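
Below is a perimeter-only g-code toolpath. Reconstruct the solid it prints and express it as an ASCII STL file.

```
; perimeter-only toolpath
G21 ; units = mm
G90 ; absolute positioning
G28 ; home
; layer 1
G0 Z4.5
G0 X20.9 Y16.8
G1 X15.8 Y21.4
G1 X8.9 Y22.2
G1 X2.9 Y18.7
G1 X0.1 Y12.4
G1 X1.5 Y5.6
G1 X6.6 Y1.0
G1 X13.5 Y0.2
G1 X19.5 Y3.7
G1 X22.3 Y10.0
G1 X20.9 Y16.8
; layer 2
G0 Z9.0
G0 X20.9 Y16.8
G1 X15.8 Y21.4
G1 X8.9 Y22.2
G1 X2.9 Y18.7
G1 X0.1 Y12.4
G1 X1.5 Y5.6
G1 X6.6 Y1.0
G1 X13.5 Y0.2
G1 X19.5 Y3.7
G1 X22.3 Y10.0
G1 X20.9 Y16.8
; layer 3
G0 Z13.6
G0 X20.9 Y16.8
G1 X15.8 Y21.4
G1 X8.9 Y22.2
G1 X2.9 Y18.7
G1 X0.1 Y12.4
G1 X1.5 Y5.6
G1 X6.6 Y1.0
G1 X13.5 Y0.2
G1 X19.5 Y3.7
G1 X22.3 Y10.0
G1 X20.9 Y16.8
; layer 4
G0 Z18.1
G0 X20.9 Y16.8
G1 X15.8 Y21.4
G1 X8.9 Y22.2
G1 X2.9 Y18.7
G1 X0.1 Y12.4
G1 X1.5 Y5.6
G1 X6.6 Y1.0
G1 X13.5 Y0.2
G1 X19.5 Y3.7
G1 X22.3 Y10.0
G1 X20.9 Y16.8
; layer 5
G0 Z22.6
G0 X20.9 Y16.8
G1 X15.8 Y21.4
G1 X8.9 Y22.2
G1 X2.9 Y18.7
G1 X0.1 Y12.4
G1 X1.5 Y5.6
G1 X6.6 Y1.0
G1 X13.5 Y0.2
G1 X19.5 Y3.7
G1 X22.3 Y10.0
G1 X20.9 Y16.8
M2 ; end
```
solid part
  facet normal 0.0000 0.0000 -1.0000
    outer loop
      vertex 8.9 22.2 0.0
      vertex 15.8 21.4 0.0
      vertex 20.9 16.8 0.0
    endloop
  endfacet
  facet normal 0.0000 0.0000 -1.0000
    outer loop
      vertex 2.9 18.7 0.0
      vertex 8.9 22.2 0.0
      vertex 20.9 16.8 0.0
    endloop
  endfacet
  facet normal 0.0000 0.0000 -1.0000
    outer loop
      vertex 0.1 12.4 0.0
      vertex 2.9 18.7 0.0
      vertex 20.9 16.8 0.0
    endloop
  endfacet
  facet normal 0.0000 0.0000 -1.0000
    outer loop
      vertex 1.5 5.6 0.0
      vertex 0.1 12.4 0.0
      vertex 20.9 16.8 0.0
    endloop
  endfacet
  facet normal 0.0000 0.0000 -1.0000
    outer loop
      vertex 6.6 1.0 0.0
      vertex 1.5 5.6 0.0
      vertex 20.9 16.8 0.0
    endloop
  endfacet
  facet normal 0.0000 0.0000 -1.0000
    outer loop
      vertex 13.5 0.2 0.0
      vertex 6.6 1.0 0.0
      vertex 20.9 16.8 0.0
    endloop
  endfacet
  facet normal 0.0000 0.0000 -1.0000
    outer loop
      vertex 19.5 3.7 0.0
      vertex 13.5 0.2 0.0
      vertex 20.9 16.8 0.0
    endloop
  endfacet
  facet normal 0.0000 0.0000 -1.0000
    outer loop
      vertex 22.3 10.0 0.0
      vertex 19.5 3.7 0.0
      vertex 20.9 16.8 0.0
    endloop
  endfacet
  facet normal 0.0000 0.0000 1.0000
    outer loop
      vertex 20.9 16.8 22.6
      vertex 15.8 21.4 22.6
      vertex 8.9 22.2 22.6
    endloop
  endfacet
  facet normal 0.0000 0.0000 1.0000
    outer loop
      vertex 20.9 16.8 22.6
      vertex 8.9 22.2 22.6
      vertex 2.9 18.7 22.6
    endloop
  endfacet
  facet normal 0.0000 0.0000 1.0000
    outer loop
      vertex 20.9 16.8 22.6
      vertex 2.9 18.7 22.6
      vertex 0.1 12.4 22.6
    endloop
  endfacet
  facet normal 0.0000 0.0000 1.0000
    outer loop
      vertex 20.9 16.8 22.6
      vertex 0.1 12.4 22.6
      vertex 1.5 5.6 22.6
    endloop
  endfacet
  facet normal 0.0000 0.0000 1.0000
    outer loop
      vertex 20.9 16.8 22.6
      vertex 1.5 5.6 22.6
      vertex 6.6 1.0 22.6
    endloop
  endfacet
  facet normal 0.0000 0.0000 1.0000
    outer loop
      vertex 20.9 16.8 22.6
      vertex 6.6 1.0 22.6
      vertex 13.5 0.2 22.6
    endloop
  endfacet
  facet normal 0.0000 0.0000 1.0000
    outer loop
      vertex 20.9 16.8 22.6
      vertex 13.5 0.2 22.6
      vertex 19.5 3.7 22.6
    endloop
  endfacet
  facet normal 0.0000 0.0000 1.0000
    outer loop
      vertex 20.9 16.8 22.6
      vertex 19.5 3.7 22.6
      vertex 22.3 10.0 22.6
    endloop
  endfacet
  facet normal 0.6698 0.7426 0.0000
    outer loop
      vertex 20.9 16.8 0.0
      vertex 15.8 21.4 0.0
      vertex 15.8 21.4 22.6
    endloop
  endfacet
  facet normal 0.6698 0.7426 0.0000
    outer loop
      vertex 20.9 16.8 0.0
      vertex 15.8 21.4 22.6
      vertex 20.9 16.8 22.6
    endloop
  endfacet
  facet normal 0.1152 0.9933 0.0000
    outer loop
      vertex 15.8 21.4 0.0
      vertex 8.9 22.2 0.0
      vertex 8.9 22.2 22.6
    endloop
  endfacet
  facet normal 0.1152 0.9933 0.0000
    outer loop
      vertex 15.8 21.4 0.0
      vertex 8.9 22.2 22.6
      vertex 15.8 21.4 22.6
    endloop
  endfacet
  facet normal -0.5039 0.8638 0.0000
    outer loop
      vertex 8.9 22.2 0.0
      vertex 2.9 18.7 0.0
      vertex 2.9 18.7 22.6
    endloop
  endfacet
  facet normal -0.5039 0.8638 0.0000
    outer loop
      vertex 8.9 22.2 0.0
      vertex 2.9 18.7 22.6
      vertex 8.9 22.2 22.6
    endloop
  endfacet
  facet normal -0.9138 0.4061 0.0000
    outer loop
      vertex 2.9 18.7 0.0
      vertex 0.1 12.4 0.0
      vertex 0.1 12.4 22.6
    endloop
  endfacet
  facet normal -0.9138 0.4061 0.0000
    outer loop
      vertex 2.9 18.7 0.0
      vertex 0.1 12.4 22.6
      vertex 2.9 18.7 22.6
    endloop
  endfacet
  facet normal -0.9795 -0.2017 0.0000
    outer loop
      vertex 0.1 12.4 0.0
      vertex 1.5 5.6 0.0
      vertex 1.5 5.6 22.6
    endloop
  endfacet
  facet normal -0.9795 -0.2017 0.0000
    outer loop
      vertex 0.1 12.4 0.0
      vertex 1.5 5.6 22.6
      vertex 0.1 12.4 22.6
    endloop
  endfacet
  facet normal -0.6698 -0.7426 0.0000
    outer loop
      vertex 1.5 5.6 0.0
      vertex 6.6 1.0 0.0
      vertex 6.6 1.0 22.6
    endloop
  endfacet
  facet normal -0.6698 -0.7426 0.0000
    outer loop
      vertex 1.5 5.6 0.0
      vertex 6.6 1.0 22.6
      vertex 1.5 5.6 22.6
    endloop
  endfacet
  facet normal -0.1152 -0.9933 0.0000
    outer loop
      vertex 6.6 1.0 0.0
      vertex 13.5 0.2 0.0
      vertex 13.5 0.2 22.6
    endloop
  endfacet
  facet normal -0.1152 -0.9933 0.0000
    outer loop
      vertex 6.6 1.0 0.0
      vertex 13.5 0.2 22.6
      vertex 6.6 1.0 22.6
    endloop
  endfacet
  facet normal 0.5039 -0.8638 0.0000
    outer loop
      vertex 13.5 0.2 0.0
      vertex 19.5 3.7 0.0
      vertex 19.5 3.7 22.6
    endloop
  endfacet
  facet normal 0.5039 -0.8638 0.0000
    outer loop
      vertex 13.5 0.2 0.0
      vertex 19.5 3.7 22.6
      vertex 13.5 0.2 22.6
    endloop
  endfacet
  facet normal 0.9138 -0.4061 0.0000
    outer loop
      vertex 19.5 3.7 0.0
      vertex 22.3 10.0 0.0
      vertex 22.3 10.0 22.6
    endloop
  endfacet
  facet normal 0.9138 -0.4061 0.0000
    outer loop
      vertex 19.5 3.7 0.0
      vertex 22.3 10.0 22.6
      vertex 19.5 3.7 22.6
    endloop
  endfacet
  facet normal 0.9795 0.2017 0.0000
    outer loop
      vertex 22.3 10.0 0.0
      vertex 20.9 16.8 0.0
      vertex 20.9 16.8 22.6
    endloop
  endfacet
  facet normal 0.9795 0.2017 0.0000
    outer loop
      vertex 22.3 10.0 0.0
      vertex 20.9 16.8 22.6
      vertex 22.3 10.0 22.6
    endloop
  endfacet
endsolid part

The G0 Z moves step by Δz≈4.5 mm. Every layer's G1 loop is the same polygon, so the solid is a straight extrusion of it from z=0 to z≈22.6. Closing with flat bottom and top caps and triangulating gives 36 facets — a regular 10-sided prism (a cylinder approximated with 10 flat sides), circumscribed radius ≈ 11.2 mm, height ≈ 22.6 mm.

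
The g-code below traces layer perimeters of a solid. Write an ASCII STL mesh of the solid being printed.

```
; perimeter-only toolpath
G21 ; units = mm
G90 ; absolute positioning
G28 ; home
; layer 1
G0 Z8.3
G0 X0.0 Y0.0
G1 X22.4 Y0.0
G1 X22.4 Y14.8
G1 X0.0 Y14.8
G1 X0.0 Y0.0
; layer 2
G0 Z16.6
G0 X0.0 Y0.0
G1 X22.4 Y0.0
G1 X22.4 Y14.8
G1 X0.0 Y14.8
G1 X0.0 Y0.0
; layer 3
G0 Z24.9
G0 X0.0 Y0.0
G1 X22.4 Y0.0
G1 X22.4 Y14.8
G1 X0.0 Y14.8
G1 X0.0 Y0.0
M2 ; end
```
solid part
  facet normal 0.0000 0.0000 -1.0000
    outer loop
      vertex 22.4 14.8 0.0
      vertex 22.4 0.0 0.0
      vertex 0.0 0.0 0.0
    endloop
  endfacet
  facet normal 0.0000 0.0000 -1.0000
    outer loop
      vertex 0.0 14.8 0.0
      vertex 22.4 14.8 0.0
      vertex 0.0 0.0 0.0
    endloop
  endfacet
  facet normal 0.0000 0.0000 1.0000
    outer loop
      vertex 0.0 0.0 24.9
      vertex 22.4 0.0 24.9
      vertex 22.4 14.8 24.9
    endloop
  endfacet
  facet normal 0.0000 0.0000 1.0000
    outer loop
      vertex 0.0 0.0 24.9
      vertex 22.4 14.8 24.9
      vertex 0.0 14.8 24.9
    endloop
  endfacet
  facet normal 0.0000 -1.0000 0.0000
    outer loop
      vertex 0.0 0.0 0.0
      vertex 22.4 0.0 0.0
      vertex 22.4 0.0 24.9
    endloop
  endfacet
  facet normal 0.0000 -1.0000 0.0000
    outer loop
      vertex 0.0 0.0 0.0
      vertex 22.4 0.0 24.9
      vertex 0.0 0.0 24.9
    endloop
  endfacet
  facet normal 0.0000 1.0000 0.0000
    outer loop
      vertex 22.4 14.8 24.9
      vertex 22.4 14.8 0.0
      vertex 0.0 14.8 0.0
    endloop
  endfacet
  facet normal 0.0000 1.0000 0.0000
    outer loop
      vertex 0.0 14.8 24.9
      vertex 22.4 14.8 24.9
      vertex 0.0 14.8 0.0
    endloop
  endfacet
  facet normal -1.0000 0.0000 0.0000
    outer loop
      vertex 0.0 14.8 24.9
      vertex 0.0 14.8 0.0
      vertex 0.0 0.0 0.0
    endloop
  endfacet
  facet normal -1.0000 0.0000 0.0000
    outer loop
      vertex 0.0 0.0 24.9
      vertex 0.0 14.8 24.9
      vertex 0.0 0.0 0.0
    endloop
  endfacet
  facet normal 1.0000 0.0000 0.0000
    outer loop
      vertex 22.4 0.0 0.0
      vertex 22.4 14.8 0.0
      vertex 22.4 14.8 24.9
    endloop
  endfacet
  facet normal 1.0000 0.0000 0.0000
    outer loop
      vertex 22.4 0.0 0.0
      vertex 22.4 14.8 24.9
      vertex 22.4 0.0 24.9
    endloop
  endfacet
endsolid part

The G0 Z moves step by Δz≈8.3 mm. Every layer's G1 loop is the same polygon, so the solid is a straight extrusion of it from z=0 to z≈24.9. Closing with flat bottom and top caps and triangulating gives 12 facets — a rectangular box, roughly 22.4 × 14.8 mm footprint and 24.9 mm tall.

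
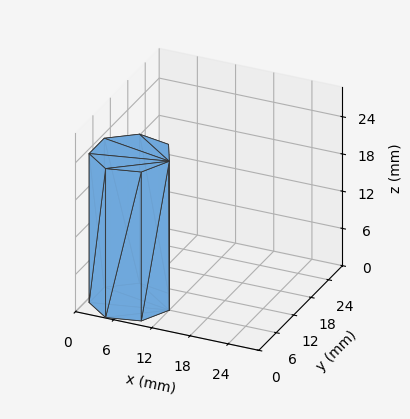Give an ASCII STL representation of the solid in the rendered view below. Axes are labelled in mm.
Reading the render: the shape is a regular 7-sided prism (a cylinder approximated with 7 flat sides), circumscribed radius ≈ 6 mm, height ≈ 24 mm (dimensions read to the nearest mm from the axis ticks). For the STL, each face is triangulated and given an outward normal.

solid part
  facet normal 0.0000 0.0000 -1.0000
    outer loop
      vertex 4.665 11.850 0.000
      vertex 9.741 10.691 0.000
      vertex 12.000 6.000 0.000
    endloop
  endfacet
  facet normal 0.0000 0.0000 -1.0000
    outer loop
      vertex 0.594 8.603 0.000
      vertex 4.665 11.850 0.000
      vertex 12.000 6.000 0.000
    endloop
  endfacet
  facet normal 0.0000 0.0000 -1.0000
    outer loop
      vertex 0.594 3.397 0.000
      vertex 0.594 8.603 0.000
      vertex 12.000 6.000 0.000
    endloop
  endfacet
  facet normal 0.0000 0.0000 -1.0000
    outer loop
      vertex 4.665 0.150 0.000
      vertex 0.594 3.397 0.000
      vertex 12.000 6.000 0.000
    endloop
  endfacet
  facet normal 0.0000 0.0000 -1.0000
    outer loop
      vertex 9.741 1.309 0.000
      vertex 4.665 0.150 0.000
      vertex 12.000 6.000 0.000
    endloop
  endfacet
  facet normal 0.0000 0.0000 1.0000
    outer loop
      vertex 12.000 6.000 24.000
      vertex 9.741 10.691 24.000
      vertex 4.665 11.850 24.000
    endloop
  endfacet
  facet normal 0.0000 0.0000 1.0000
    outer loop
      vertex 12.000 6.000 24.000
      vertex 4.665 11.850 24.000
      vertex 0.594 8.603 24.000
    endloop
  endfacet
  facet normal 0.0000 0.0000 1.0000
    outer loop
      vertex 12.000 6.000 24.000
      vertex 0.594 8.603 24.000
      vertex 0.594 3.397 24.000
    endloop
  endfacet
  facet normal 0.0000 0.0000 1.0000
    outer loop
      vertex 12.000 6.000 24.000
      vertex 0.594 3.397 24.000
      vertex 4.665 0.150 24.000
    endloop
  endfacet
  facet normal 0.0000 0.0000 1.0000
    outer loop
      vertex 12.000 6.000 24.000
      vertex 4.665 0.150 24.000
      vertex 9.741 1.309 24.000
    endloop
  endfacet
  facet normal 0.9010 0.4339 0.0000
    outer loop
      vertex 12.000 6.000 0.000
      vertex 9.741 10.691 0.000
      vertex 9.741 10.691 24.000
    endloop
  endfacet
  facet normal 0.9010 0.4339 0.0000
    outer loop
      vertex 12.000 6.000 0.000
      vertex 9.741 10.691 24.000
      vertex 12.000 6.000 24.000
    endloop
  endfacet
  facet normal 0.2226 0.9749 0.0000
    outer loop
      vertex 9.741 10.691 0.000
      vertex 4.665 11.850 0.000
      vertex 4.665 11.850 24.000
    endloop
  endfacet
  facet normal 0.2226 0.9749 0.0000
    outer loop
      vertex 9.741 10.691 0.000
      vertex 4.665 11.850 24.000
      vertex 9.741 10.691 24.000
    endloop
  endfacet
  facet normal -0.6235 0.7818 0.0000
    outer loop
      vertex 4.665 11.850 0.000
      vertex 0.594 8.603 0.000
      vertex 0.594 8.603 24.000
    endloop
  endfacet
  facet normal -0.6235 0.7818 0.0000
    outer loop
      vertex 4.665 11.850 0.000
      vertex 0.594 8.603 24.000
      vertex 4.665 11.850 24.000
    endloop
  endfacet
  facet normal -1.0000 0.0000 0.0000
    outer loop
      vertex 0.594 8.603 0.000
      vertex 0.594 3.397 0.000
      vertex 0.594 3.397 24.000
    endloop
  endfacet
  facet normal -1.0000 0.0000 0.0000
    outer loop
      vertex 0.594 8.603 0.000
      vertex 0.594 3.397 24.000
      vertex 0.594 8.603 24.000
    endloop
  endfacet
  facet normal -0.6235 -0.7818 0.0000
    outer loop
      vertex 0.594 3.397 0.000
      vertex 4.665 0.150 0.000
      vertex 4.665 0.150 24.000
    endloop
  endfacet
  facet normal -0.6235 -0.7818 0.0000
    outer loop
      vertex 0.594 3.397 0.000
      vertex 4.665 0.150 24.000
      vertex 0.594 3.397 24.000
    endloop
  endfacet
  facet normal 0.2226 -0.9749 0.0000
    outer loop
      vertex 4.665 0.150 0.000
      vertex 9.741 1.309 0.000
      vertex 9.741 1.309 24.000
    endloop
  endfacet
  facet normal 0.2226 -0.9749 0.0000
    outer loop
      vertex 4.665 0.150 0.000
      vertex 9.741 1.309 24.000
      vertex 4.665 0.150 24.000
    endloop
  endfacet
  facet normal 0.9010 -0.4339 0.0000
    outer loop
      vertex 9.741 1.309 0.000
      vertex 12.000 6.000 0.000
      vertex 12.000 6.000 24.000
    endloop
  endfacet
  facet normal 0.9010 -0.4339 0.0000
    outer loop
      vertex 9.741 1.309 0.000
      vertex 12.000 6.000 24.000
      vertex 9.741 1.309 24.000
    endloop
  endfacet
endsolid part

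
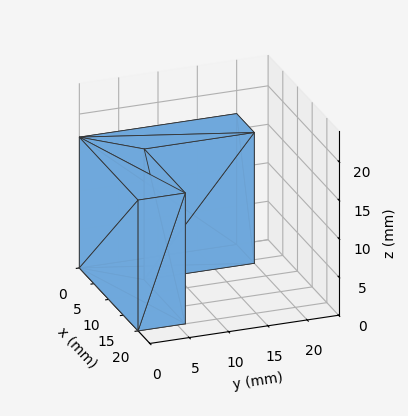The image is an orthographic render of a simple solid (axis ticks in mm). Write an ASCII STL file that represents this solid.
Reading the render: the shape is an L-shaped prism: outer 20 × 20 mm, arm thicknesses ≈ 6 mm (horizontal) and 6 mm (vertical), extruded 17 mm in z (dimensions read to the nearest mm from the axis ticks). For the STL, each face is triangulated and given an outward normal.

solid part
  facet normal 0.0000 0.0000 -1.0000
    outer loop
      vertex 20.0 6.0 0.0
      vertex 20.0 0.0 0.0
      vertex 0.0 0.0 0.0
    endloop
  endfacet
  facet normal 0.0000 0.0000 -1.0000
    outer loop
      vertex 6.0 6.0 0.0
      vertex 20.0 6.0 0.0
      vertex 0.0 0.0 0.0
    endloop
  endfacet
  facet normal 0.0000 0.0000 -1.0000
    outer loop
      vertex 6.0 20.0 0.0
      vertex 6.0 6.0 0.0
      vertex 0.0 0.0 0.0
    endloop
  endfacet
  facet normal 0.0000 0.0000 -1.0000
    outer loop
      vertex 0.0 20.0 0.0
      vertex 6.0 20.0 0.0
      vertex 0.0 0.0 0.0
    endloop
  endfacet
  facet normal 0.0000 0.0000 1.0000
    outer loop
      vertex 0.0 0.0 17.0
      vertex 20.0 0.0 17.0
      vertex 20.0 6.0 17.0
    endloop
  endfacet
  facet normal 0.0000 0.0000 1.0000
    outer loop
      vertex 0.0 0.0 17.0
      vertex 20.0 6.0 17.0
      vertex 6.0 6.0 17.0
    endloop
  endfacet
  facet normal 0.0000 0.0000 1.0000
    outer loop
      vertex 0.0 0.0 17.0
      vertex 6.0 6.0 17.0
      vertex 6.0 20.0 17.0
    endloop
  endfacet
  facet normal 0.0000 0.0000 1.0000
    outer loop
      vertex 0.0 0.0 17.0
      vertex 6.0 20.0 17.0
      vertex 0.0 20.0 17.0
    endloop
  endfacet
  facet normal 0.0000 -1.0000 0.0000
    outer loop
      vertex 0.0 0.0 0.0
      vertex 20.0 0.0 0.0
      vertex 20.0 0.0 17.0
    endloop
  endfacet
  facet normal 0.0000 -1.0000 0.0000
    outer loop
      vertex 0.0 0.0 0.0
      vertex 20.0 0.0 17.0
      vertex 0.0 0.0 17.0
    endloop
  endfacet
  facet normal 1.0000 0.0000 0.0000
    outer loop
      vertex 20.0 0.0 0.0
      vertex 20.0 6.0 0.0
      vertex 20.0 6.0 17.0
    endloop
  endfacet
  facet normal 1.0000 0.0000 0.0000
    outer loop
      vertex 20.0 0.0 0.0
      vertex 20.0 6.0 17.0
      vertex 20.0 0.0 17.0
    endloop
  endfacet
  facet normal 0.0000 1.0000 0.0000
    outer loop
      vertex 20.0 6.0 0.0
      vertex 6.0 6.0 0.0
      vertex 6.0 6.0 17.0
    endloop
  endfacet
  facet normal 0.0000 1.0000 0.0000
    outer loop
      vertex 20.0 6.0 0.0
      vertex 6.0 6.0 17.0
      vertex 20.0 6.0 17.0
    endloop
  endfacet
  facet normal 1.0000 0.0000 0.0000
    outer loop
      vertex 6.0 6.0 0.0
      vertex 6.0 20.0 0.0
      vertex 6.0 20.0 17.0
    endloop
  endfacet
  facet normal 1.0000 0.0000 0.0000
    outer loop
      vertex 6.0 6.0 0.0
      vertex 6.0 20.0 17.0
      vertex 6.0 6.0 17.0
    endloop
  endfacet
  facet normal 0.0000 1.0000 0.0000
    outer loop
      vertex 6.0 20.0 0.0
      vertex 0.0 20.0 0.0
      vertex 0.0 20.0 17.0
    endloop
  endfacet
  facet normal 0.0000 1.0000 0.0000
    outer loop
      vertex 6.0 20.0 0.0
      vertex 0.0 20.0 17.0
      vertex 6.0 20.0 17.0
    endloop
  endfacet
  facet normal -1.0000 0.0000 0.0000
    outer loop
      vertex 0.0 20.0 0.0
      vertex 0.0 0.0 0.0
      vertex 0.0 0.0 17.0
    endloop
  endfacet
  facet normal -1.0000 0.0000 0.0000
    outer loop
      vertex 0.0 20.0 0.0
      vertex 0.0 0.0 17.0
      vertex 0.0 20.0 17.0
    endloop
  endfacet
endsolid part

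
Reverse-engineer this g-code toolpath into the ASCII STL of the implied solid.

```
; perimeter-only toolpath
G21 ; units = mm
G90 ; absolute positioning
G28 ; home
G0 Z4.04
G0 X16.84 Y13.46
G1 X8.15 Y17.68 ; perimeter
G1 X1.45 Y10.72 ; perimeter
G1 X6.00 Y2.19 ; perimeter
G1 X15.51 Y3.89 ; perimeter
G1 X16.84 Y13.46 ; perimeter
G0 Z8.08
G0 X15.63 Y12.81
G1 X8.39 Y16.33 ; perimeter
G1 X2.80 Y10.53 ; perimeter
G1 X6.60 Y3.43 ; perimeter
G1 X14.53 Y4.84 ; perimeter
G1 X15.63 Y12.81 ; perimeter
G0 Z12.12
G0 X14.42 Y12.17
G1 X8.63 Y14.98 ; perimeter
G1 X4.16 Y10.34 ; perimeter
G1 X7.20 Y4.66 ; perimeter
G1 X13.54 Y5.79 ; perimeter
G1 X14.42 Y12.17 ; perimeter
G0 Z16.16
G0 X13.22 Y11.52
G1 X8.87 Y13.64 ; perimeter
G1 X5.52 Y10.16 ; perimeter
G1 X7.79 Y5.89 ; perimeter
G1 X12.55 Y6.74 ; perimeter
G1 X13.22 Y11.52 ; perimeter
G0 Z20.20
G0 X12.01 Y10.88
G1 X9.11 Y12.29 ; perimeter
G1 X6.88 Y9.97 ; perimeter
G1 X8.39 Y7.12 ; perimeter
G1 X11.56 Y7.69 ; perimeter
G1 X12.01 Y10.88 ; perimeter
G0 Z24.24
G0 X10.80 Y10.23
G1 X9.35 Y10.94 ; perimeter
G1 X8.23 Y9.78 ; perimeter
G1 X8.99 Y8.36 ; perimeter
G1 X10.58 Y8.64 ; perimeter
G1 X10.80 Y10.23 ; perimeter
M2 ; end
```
solid part
  facet normal 0.0000 0.0000 -1.0000
    outer loop
      vertex 0.09 10.91 0.00
      vertex 7.91 19.03 0.00
      vertex 18.05 14.10 0.00
    endloop
  endfacet
  facet normal 0.0000 0.0000 -1.0000
    outer loop
      vertex 5.40 0.96 0.00
      vertex 0.09 10.91 0.00
      vertex 18.05 14.10 0.00
    endloop
  endfacet
  facet normal 0.0000 0.0000 -1.0000
    outer loop
      vertex 16.50 2.94 0.00
      vertex 5.40 0.96 0.00
      vertex 18.05 14.10 0.00
    endloop
  endfacet
  facet normal 0.4217 0.8673 0.2645
    outer loop
      vertex 18.05 14.10 0.00
      vertex 7.91 19.03 0.00
      vertex 9.59 9.59 28.28
    endloop
  endfacet
  facet normal -0.6946 0.6690 0.2646
    outer loop
      vertex 7.91 19.03 0.00
      vertex 0.09 10.91 0.00
      vertex 9.59 9.59 28.28
    endloop
  endfacet
  facet normal -0.8508 -0.4540 0.2646
    outer loop
      vertex 0.09 10.91 0.00
      vertex 5.40 0.96 0.00
      vertex 9.59 9.59 28.28
    endloop
  endfacet
  facet normal 0.1693 -0.9494 0.2646
    outer loop
      vertex 5.40 0.96 0.00
      vertex 16.50 2.94 0.00
      vertex 9.59 9.59 28.28
    endloop
  endfacet
  facet normal 0.9552 -0.1327 0.2646
    outer loop
      vertex 16.50 2.94 0.00
      vertex 18.05 14.10 0.00
      vertex 9.59 9.59 28.28
    endloop
  endfacet
endsolid part

The G0 Z moves step by Δz≈4.04 mm. The G1 loops shrink linearly with z, so the solid tapers from its base footprint up to z≈28.3. Closing with a flat bottom cap and the tapered top and triangulating gives 8 facets — a regular 5-sided pyramid, base circumscribed radius ≈ 9.59 mm, apex at z ≈ 28.3 mm.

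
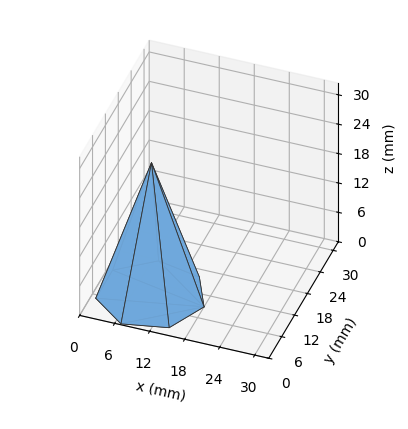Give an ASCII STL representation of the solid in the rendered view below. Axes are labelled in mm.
Reading the render: the shape is a regular 7-sided pyramid, base circumscribed radius ≈ 9 mm, apex at z ≈ 27 mm (dimensions read to the nearest mm from the axis ticks). For the STL, each face is triangulated and given an outward normal.

solid part
  facet normal 0.0000 0.0000 -1.0000
    outer loop
      vertex 7.00 17.77 0.00
      vertex 14.61 16.04 0.00
      vertex 18.00 9.00 0.00
    endloop
  endfacet
  facet normal 0.0000 0.0000 -1.0000
    outer loop
      vertex 0.89 12.90 0.00
      vertex 7.00 17.77 0.00
      vertex 18.00 9.00 0.00
    endloop
  endfacet
  facet normal 0.0000 0.0000 -1.0000
    outer loop
      vertex 0.89 5.10 0.00
      vertex 0.89 12.90 0.00
      vertex 18.00 9.00 0.00
    endloop
  endfacet
  facet normal 0.0000 0.0000 -1.0000
    outer loop
      vertex 7.00 0.23 0.00
      vertex 0.89 5.10 0.00
      vertex 18.00 9.00 0.00
    endloop
  endfacet
  facet normal 0.0000 0.0000 -1.0000
    outer loop
      vertex 14.61 1.96 0.00
      vertex 7.00 0.23 0.00
      vertex 18.00 9.00 0.00
    endloop
  endfacet
  facet normal 0.8629 0.4155 0.2876
    outer loop
      vertex 18.00 9.00 0.00
      vertex 14.61 16.04 0.00
      vertex 9.00 9.00 27.00
    endloop
  endfacet
  facet normal 0.2123 0.9339 0.2876
    outer loop
      vertex 14.61 16.04 0.00
      vertex 7.00 17.77 0.00
      vertex 9.00 9.00 27.00
    endloop
  endfacet
  facet normal -0.5970 0.7490 0.2875
    outer loop
      vertex 7.00 17.77 0.00
      vertex 0.89 12.90 0.00
      vertex 9.00 9.00 27.00
    endloop
  endfacet
  facet normal -0.9577 0.0000 0.2877
    outer loop
      vertex 0.89 12.90 0.00
      vertex 0.89 5.10 0.00
      vertex 9.00 9.00 27.00
    endloop
  endfacet
  facet normal -0.5970 -0.7490 0.2875
    outer loop
      vertex 0.89 5.10 0.00
      vertex 7.00 0.23 0.00
      vertex 9.00 9.00 27.00
    endloop
  endfacet
  facet normal 0.2123 -0.9339 0.2876
    outer loop
      vertex 7.00 0.23 0.00
      vertex 14.61 1.96 0.00
      vertex 9.00 9.00 27.00
    endloop
  endfacet
  facet normal 0.8629 -0.4155 0.2876
    outer loop
      vertex 14.61 1.96 0.00
      vertex 18.00 9.00 0.00
      vertex 9.00 9.00 27.00
    endloop
  endfacet
endsolid part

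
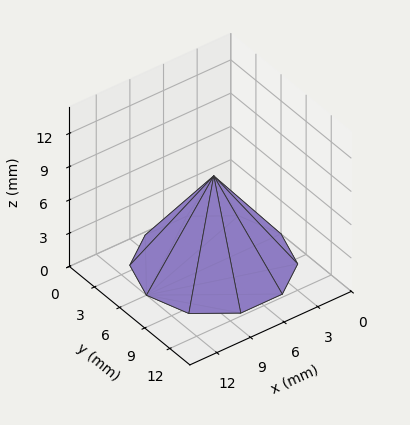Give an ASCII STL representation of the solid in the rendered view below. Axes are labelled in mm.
Reading the render: the shape is a regular 10-sided pyramid, base circumscribed radius ≈ 6 mm, apex at z ≈ 8 mm (dimensions read to the nearest mm from the axis ticks). For the STL, each face is triangulated and given an outward normal.

solid part
  facet normal 0.0000 0.0000 -1.0000
    outer loop
      vertex 7.854 11.706 0.000
      vertex 10.854 9.527 0.000
      vertex 12.000 6.000 0.000
    endloop
  endfacet
  facet normal 0.0000 0.0000 -1.0000
    outer loop
      vertex 4.146 11.706 0.000
      vertex 7.854 11.706 0.000
      vertex 12.000 6.000 0.000
    endloop
  endfacet
  facet normal 0.0000 0.0000 -1.0000
    outer loop
      vertex 1.146 9.527 0.000
      vertex 4.146 11.706 0.000
      vertex 12.000 6.000 0.000
    endloop
  endfacet
  facet normal 0.0000 0.0000 -1.0000
    outer loop
      vertex 0.000 6.000 0.000
      vertex 1.146 9.527 0.000
      vertex 12.000 6.000 0.000
    endloop
  endfacet
  facet normal 0.0000 0.0000 -1.0000
    outer loop
      vertex 1.146 2.473 0.000
      vertex 0.000 6.000 0.000
      vertex 12.000 6.000 0.000
    endloop
  endfacet
  facet normal 0.0000 0.0000 -1.0000
    outer loop
      vertex 4.146 0.294 0.000
      vertex 1.146 2.473 0.000
      vertex 12.000 6.000 0.000
    endloop
  endfacet
  facet normal 0.0000 0.0000 -1.0000
    outer loop
      vertex 7.854 0.294 0.000
      vertex 4.146 0.294 0.000
      vertex 12.000 6.000 0.000
    endloop
  endfacet
  facet normal 0.0000 0.0000 -1.0000
    outer loop
      vertex 10.854 2.473 0.000
      vertex 7.854 0.294 0.000
      vertex 12.000 6.000 0.000
    endloop
  endfacet
  facet normal 0.7743 0.2516 0.5807
    outer loop
      vertex 12.000 6.000 0.000
      vertex 10.854 9.527 0.000
      vertex 6.000 6.000 8.000
    endloop
  endfacet
  facet normal 0.4784 0.6587 0.5807
    outer loop
      vertex 10.854 9.527 0.000
      vertex 7.854 11.706 0.000
      vertex 6.000 6.000 8.000
    endloop
  endfacet
  facet normal 0.0000 0.8141 0.5807
    outer loop
      vertex 7.854 11.706 0.000
      vertex 4.146 11.706 0.000
      vertex 6.000 6.000 8.000
    endloop
  endfacet
  facet normal -0.4784 0.6587 0.5807
    outer loop
      vertex 4.146 11.706 0.000
      vertex 1.146 9.527 0.000
      vertex 6.000 6.000 8.000
    endloop
  endfacet
  facet normal -0.7743 0.2516 0.5807
    outer loop
      vertex 1.146 9.527 0.000
      vertex 0.000 6.000 0.000
      vertex 6.000 6.000 8.000
    endloop
  endfacet
  facet normal -0.7743 -0.2516 0.5807
    outer loop
      vertex 0.000 6.000 0.000
      vertex 1.146 2.473 0.000
      vertex 6.000 6.000 8.000
    endloop
  endfacet
  facet normal -0.4784 -0.6587 0.5807
    outer loop
      vertex 1.146 2.473 0.000
      vertex 4.146 0.294 0.000
      vertex 6.000 6.000 8.000
    endloop
  endfacet
  facet normal 0.0000 -0.8141 0.5807
    outer loop
      vertex 4.146 0.294 0.000
      vertex 7.854 0.294 0.000
      vertex 6.000 6.000 8.000
    endloop
  endfacet
  facet normal 0.4784 -0.6587 0.5807
    outer loop
      vertex 7.854 0.294 0.000
      vertex 10.854 2.473 0.000
      vertex 6.000 6.000 8.000
    endloop
  endfacet
  facet normal 0.7743 -0.2516 0.5807
    outer loop
      vertex 10.854 2.473 0.000
      vertex 12.000 6.000 0.000
      vertex 6.000 6.000 8.000
    endloop
  endfacet
endsolid part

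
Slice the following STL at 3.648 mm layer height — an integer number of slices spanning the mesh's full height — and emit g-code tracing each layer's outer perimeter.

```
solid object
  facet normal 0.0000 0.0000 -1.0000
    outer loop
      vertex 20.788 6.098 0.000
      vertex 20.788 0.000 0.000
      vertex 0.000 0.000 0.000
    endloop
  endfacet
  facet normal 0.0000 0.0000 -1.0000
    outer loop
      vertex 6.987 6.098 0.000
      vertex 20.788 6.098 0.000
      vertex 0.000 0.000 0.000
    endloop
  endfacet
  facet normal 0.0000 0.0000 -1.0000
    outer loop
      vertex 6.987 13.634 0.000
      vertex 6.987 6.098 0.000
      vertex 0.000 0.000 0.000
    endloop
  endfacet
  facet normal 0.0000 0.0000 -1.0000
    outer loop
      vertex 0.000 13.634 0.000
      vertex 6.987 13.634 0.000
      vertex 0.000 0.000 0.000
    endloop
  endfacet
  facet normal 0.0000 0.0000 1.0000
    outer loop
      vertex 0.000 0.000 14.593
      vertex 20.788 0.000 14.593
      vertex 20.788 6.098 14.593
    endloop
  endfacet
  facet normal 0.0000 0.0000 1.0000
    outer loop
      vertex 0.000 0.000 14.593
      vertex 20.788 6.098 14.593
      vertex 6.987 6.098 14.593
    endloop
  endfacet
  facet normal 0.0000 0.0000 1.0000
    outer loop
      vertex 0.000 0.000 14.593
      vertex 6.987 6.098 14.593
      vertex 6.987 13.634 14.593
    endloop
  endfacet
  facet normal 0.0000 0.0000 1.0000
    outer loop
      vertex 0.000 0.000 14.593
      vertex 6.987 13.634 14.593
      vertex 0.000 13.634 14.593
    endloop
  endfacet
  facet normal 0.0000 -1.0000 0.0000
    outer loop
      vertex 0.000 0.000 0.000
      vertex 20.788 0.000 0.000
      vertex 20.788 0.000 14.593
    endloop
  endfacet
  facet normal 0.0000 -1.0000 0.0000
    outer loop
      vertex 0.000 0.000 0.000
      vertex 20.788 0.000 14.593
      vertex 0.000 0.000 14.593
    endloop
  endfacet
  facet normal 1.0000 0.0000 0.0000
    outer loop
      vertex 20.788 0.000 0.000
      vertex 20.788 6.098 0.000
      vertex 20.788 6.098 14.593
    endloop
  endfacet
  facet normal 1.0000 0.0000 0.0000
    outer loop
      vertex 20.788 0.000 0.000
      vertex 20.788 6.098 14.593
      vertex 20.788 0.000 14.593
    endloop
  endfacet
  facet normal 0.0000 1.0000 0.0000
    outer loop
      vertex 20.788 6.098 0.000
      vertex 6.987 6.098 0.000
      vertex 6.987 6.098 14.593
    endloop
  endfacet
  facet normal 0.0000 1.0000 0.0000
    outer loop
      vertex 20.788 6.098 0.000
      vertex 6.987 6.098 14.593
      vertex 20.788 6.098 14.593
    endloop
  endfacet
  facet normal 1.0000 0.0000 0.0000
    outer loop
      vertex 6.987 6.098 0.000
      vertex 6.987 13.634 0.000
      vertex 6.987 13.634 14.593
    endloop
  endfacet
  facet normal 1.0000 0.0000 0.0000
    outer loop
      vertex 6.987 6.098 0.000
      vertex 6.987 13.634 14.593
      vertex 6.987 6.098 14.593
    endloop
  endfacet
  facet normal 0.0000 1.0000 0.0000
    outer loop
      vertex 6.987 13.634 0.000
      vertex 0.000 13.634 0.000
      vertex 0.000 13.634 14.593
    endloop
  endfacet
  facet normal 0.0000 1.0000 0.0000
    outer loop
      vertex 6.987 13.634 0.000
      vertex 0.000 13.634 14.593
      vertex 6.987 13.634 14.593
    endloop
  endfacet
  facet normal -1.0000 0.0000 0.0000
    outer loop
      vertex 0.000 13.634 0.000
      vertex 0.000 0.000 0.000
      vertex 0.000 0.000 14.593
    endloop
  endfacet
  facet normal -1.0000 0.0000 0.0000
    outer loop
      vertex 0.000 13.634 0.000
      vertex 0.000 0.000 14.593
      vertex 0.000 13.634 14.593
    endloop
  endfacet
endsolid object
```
; perimeter-only toolpath
G21 ; units = mm
G90 ; absolute positioning
G28 ; home
; layer 1
G0 Z3.648
G0 X0.000 Y0.000
G1 X20.788 Y0.000
G1 X20.788 Y6.098
G1 X6.987 Y6.098
G1 X6.987 Y13.634
G1 X0.000 Y13.634
G1 X0.000 Y0.000
; layer 2
G0 Z7.296
G0 X0.000 Y0.000
G1 X20.788 Y0.000
G1 X20.788 Y6.098
G1 X6.987 Y6.098
G1 X6.987 Y13.634
G1 X0.000 Y13.634
G1 X0.000 Y0.000
; layer 3
G0 Z10.945
G0 X0.000 Y0.000
G1 X20.788 Y0.000
G1 X20.788 Y6.098
G1 X6.987 Y6.098
G1 X6.987 Y13.634
G1 X0.000 Y13.634
G1 X0.000 Y0.000
; layer 4
G0 Z14.593
G0 X0.000 Y0.000
G1 X20.788 Y0.000
G1 X20.788 Y6.098
G1 X6.987 Y6.098
G1 X6.987 Y13.634
G1 X0.000 Y13.634
G1 X0.000 Y0.000
M2 ; end

The solid is an L-shaped prism: outer 20.8 × 13.6 mm, arm thicknesses ≈ 6.1 mm (horizontal) and 6.99 mm (vertical), extruded 14.6 mm in z. Slicing at Δz = 3.648 mm — 4 equal slices spanning the solid's height, so layer i sits at z = i·h/4 — gives 4 non-empty perimeters. Each is a 6-segment closed polygon; G0 lifts to the layer z and rapids to the start vertex, then G1 traces the edges.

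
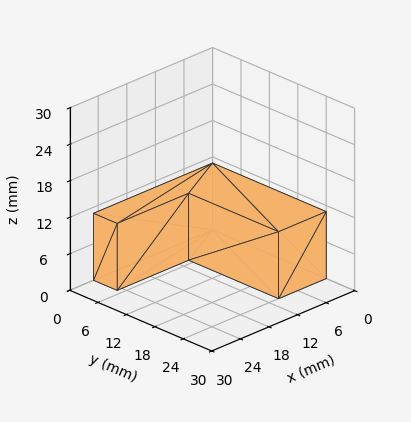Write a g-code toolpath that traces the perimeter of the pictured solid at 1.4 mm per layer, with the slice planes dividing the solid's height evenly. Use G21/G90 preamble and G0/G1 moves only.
Reading the render: the shape is an L-shaped prism: outer 25 × 24 mm, arm thicknesses ≈ 5 mm (horizontal) and 10 mm (vertical), extruded 11 mm in z (dimensions read to the nearest mm from the axis ticks). For the g-code, the solid's height is divided into equal slices at the stated Δz and each level perimeter traced with G1 moves after a G0 lift.

; perimeter-only toolpath
G21 ; units = mm
G90 ; absolute positioning
G28 ; home
; layer 1
G0 Z1.4
G0 X0.0 Y0.0
G1 X25.0 Y0.0
G1 X25.0 Y5.0
G1 X10.0 Y5.0
G1 X10.0 Y24.0
G1 X0.0 Y24.0
G1 X0.0 Y0.0
; layer 2
G0 Z2.8
G0 X0.0 Y0.0
G1 X25.0 Y0.0
G1 X25.0 Y5.0
G1 X10.0 Y5.0
G1 X10.0 Y24.0
G1 X0.0 Y24.0
G1 X0.0 Y0.0
; layer 3
G0 Z4.1
G0 X0.0 Y0.0
G1 X25.0 Y0.0
G1 X25.0 Y5.0
G1 X10.0 Y5.0
G1 X10.0 Y24.0
G1 X0.0 Y24.0
G1 X0.0 Y0.0
; layer 4
G0 Z5.5
G0 X0.0 Y0.0
G1 X25.0 Y0.0
G1 X25.0 Y5.0
G1 X10.0 Y5.0
G1 X10.0 Y24.0
G1 X0.0 Y24.0
G1 X0.0 Y0.0
; layer 5
G0 Z6.9
G0 X0.0 Y0.0
G1 X25.0 Y0.0
G1 X25.0 Y5.0
G1 X10.0 Y5.0
G1 X10.0 Y24.0
G1 X0.0 Y24.0
G1 X0.0 Y0.0
; layer 6
G0 Z8.2
G0 X0.0 Y0.0
G1 X25.0 Y0.0
G1 X25.0 Y5.0
G1 X10.0 Y5.0
G1 X10.0 Y24.0
G1 X0.0 Y24.0
G1 X0.0 Y0.0
; layer 7
G0 Z9.6
G0 X0.0 Y0.0
G1 X25.0 Y0.0
G1 X25.0 Y5.0
G1 X10.0 Y5.0
G1 X10.0 Y24.0
G1 X0.0 Y24.0
G1 X0.0 Y0.0
; layer 8
G0 Z11.0
G0 X0.0 Y0.0
G1 X25.0 Y0.0
G1 X25.0 Y5.0
G1 X10.0 Y5.0
G1 X10.0 Y24.0
G1 X0.0 Y24.0
G1 X0.0 Y0.0
M2 ; end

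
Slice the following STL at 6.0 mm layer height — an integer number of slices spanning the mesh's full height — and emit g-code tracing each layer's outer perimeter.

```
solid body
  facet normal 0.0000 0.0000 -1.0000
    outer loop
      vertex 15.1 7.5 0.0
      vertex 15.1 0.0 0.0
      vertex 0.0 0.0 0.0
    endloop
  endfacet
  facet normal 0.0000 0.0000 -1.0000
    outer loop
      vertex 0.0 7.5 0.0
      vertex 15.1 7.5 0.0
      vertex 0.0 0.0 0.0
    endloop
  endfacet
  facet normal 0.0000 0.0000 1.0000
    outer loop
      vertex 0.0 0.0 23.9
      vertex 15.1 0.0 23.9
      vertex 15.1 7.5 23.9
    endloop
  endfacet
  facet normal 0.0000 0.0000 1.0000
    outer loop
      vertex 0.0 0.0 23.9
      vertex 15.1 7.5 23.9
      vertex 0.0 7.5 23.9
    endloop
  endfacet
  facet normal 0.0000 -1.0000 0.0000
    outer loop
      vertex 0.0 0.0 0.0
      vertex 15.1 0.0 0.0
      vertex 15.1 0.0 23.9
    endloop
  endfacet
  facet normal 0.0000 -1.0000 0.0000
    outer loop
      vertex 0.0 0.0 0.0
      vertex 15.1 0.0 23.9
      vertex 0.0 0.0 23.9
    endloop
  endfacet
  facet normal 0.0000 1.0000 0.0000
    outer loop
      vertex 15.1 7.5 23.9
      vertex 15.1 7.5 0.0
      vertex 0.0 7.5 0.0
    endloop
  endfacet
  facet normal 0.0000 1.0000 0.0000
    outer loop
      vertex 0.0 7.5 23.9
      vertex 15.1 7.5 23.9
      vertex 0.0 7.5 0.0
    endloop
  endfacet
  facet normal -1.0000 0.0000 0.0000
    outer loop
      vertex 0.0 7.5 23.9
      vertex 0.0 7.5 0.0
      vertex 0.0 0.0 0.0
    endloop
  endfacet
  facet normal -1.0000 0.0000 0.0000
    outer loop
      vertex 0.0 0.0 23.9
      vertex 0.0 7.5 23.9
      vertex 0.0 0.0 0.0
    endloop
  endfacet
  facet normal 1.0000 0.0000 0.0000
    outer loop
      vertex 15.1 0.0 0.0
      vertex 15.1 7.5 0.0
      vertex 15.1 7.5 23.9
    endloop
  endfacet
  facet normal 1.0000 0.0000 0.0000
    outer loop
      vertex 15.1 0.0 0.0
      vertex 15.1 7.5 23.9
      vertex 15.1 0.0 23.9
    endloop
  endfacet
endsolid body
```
; perimeter-only toolpath
G21 ; units = mm
G90 ; absolute positioning
G28 ; home
; layer 1
G0 Z6.0
G0 X0.0 Y0.0
G1 X15.1 Y0.0
G1 X15.1 Y7.5
G1 X0.0 Y7.5
G1 X0.0 Y0.0
; layer 2
G0 Z11.9
G0 X0.0 Y0.0
G1 X15.1 Y0.0
G1 X15.1 Y7.5
G1 X0.0 Y7.5
G1 X0.0 Y0.0
; layer 3
G0 Z17.9
G0 X0.0 Y0.0
G1 X15.1 Y0.0
G1 X15.1 Y7.5
G1 X0.0 Y7.5
G1 X0.0 Y0.0
; layer 4
G0 Z23.9
G0 X0.0 Y0.0
G1 X15.1 Y0.0
G1 X15.1 Y7.5
G1 X0.0 Y7.5
G1 X0.0 Y0.0
M2 ; end

The solid is a rectangular box, roughly 15.1 × 7.5 mm footprint and 23.9 mm tall. Slicing at Δz = 6.0 mm — 4 equal slices spanning the solid's height, so layer i sits at z = i·h/4 — gives 4 non-empty perimeters. Each is a 4-segment closed polygon; G0 lifts to the layer z and rapids to the start vertex, then G1 traces the edges.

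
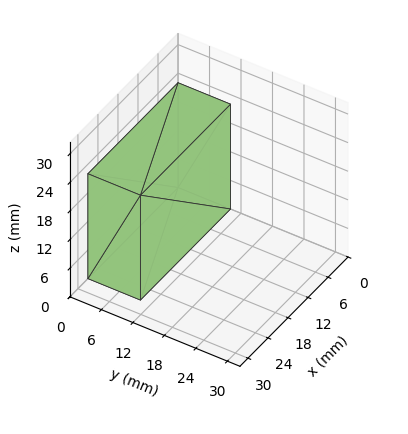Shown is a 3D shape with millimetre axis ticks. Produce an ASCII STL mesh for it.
Reading the render: the shape is a rectangular box, roughly 27 × 10 mm footprint and 22 mm tall (dimensions read to the nearest mm from the axis ticks). For the STL, each face is triangulated and given an outward normal.

solid part
  facet normal 0.0000 0.0000 -1.0000
    outer loop
      vertex 27.0 10.0 0.0
      vertex 27.0 0.0 0.0
      vertex 0.0 0.0 0.0
    endloop
  endfacet
  facet normal 0.0000 0.0000 -1.0000
    outer loop
      vertex 0.0 10.0 0.0
      vertex 27.0 10.0 0.0
      vertex 0.0 0.0 0.0
    endloop
  endfacet
  facet normal 0.0000 0.0000 1.0000
    outer loop
      vertex 0.0 0.0 22.0
      vertex 27.0 0.0 22.0
      vertex 27.0 10.0 22.0
    endloop
  endfacet
  facet normal 0.0000 0.0000 1.0000
    outer loop
      vertex 0.0 0.0 22.0
      vertex 27.0 10.0 22.0
      vertex 0.0 10.0 22.0
    endloop
  endfacet
  facet normal 0.0000 -1.0000 0.0000
    outer loop
      vertex 0.0 0.0 0.0
      vertex 27.0 0.0 0.0
      vertex 27.0 0.0 22.0
    endloop
  endfacet
  facet normal 0.0000 -1.0000 0.0000
    outer loop
      vertex 0.0 0.0 0.0
      vertex 27.0 0.0 22.0
      vertex 0.0 0.0 22.0
    endloop
  endfacet
  facet normal 0.0000 1.0000 0.0000
    outer loop
      vertex 27.0 10.0 22.0
      vertex 27.0 10.0 0.0
      vertex 0.0 10.0 0.0
    endloop
  endfacet
  facet normal 0.0000 1.0000 0.0000
    outer loop
      vertex 0.0 10.0 22.0
      vertex 27.0 10.0 22.0
      vertex 0.0 10.0 0.0
    endloop
  endfacet
  facet normal -1.0000 0.0000 0.0000
    outer loop
      vertex 0.0 10.0 22.0
      vertex 0.0 10.0 0.0
      vertex 0.0 0.0 0.0
    endloop
  endfacet
  facet normal -1.0000 0.0000 0.0000
    outer loop
      vertex 0.0 0.0 22.0
      vertex 0.0 10.0 22.0
      vertex 0.0 0.0 0.0
    endloop
  endfacet
  facet normal 1.0000 0.0000 0.0000
    outer loop
      vertex 27.0 0.0 0.0
      vertex 27.0 10.0 0.0
      vertex 27.0 10.0 22.0
    endloop
  endfacet
  facet normal 1.0000 0.0000 0.0000
    outer loop
      vertex 27.0 0.0 0.0
      vertex 27.0 10.0 22.0
      vertex 27.0 0.0 22.0
    endloop
  endfacet
endsolid part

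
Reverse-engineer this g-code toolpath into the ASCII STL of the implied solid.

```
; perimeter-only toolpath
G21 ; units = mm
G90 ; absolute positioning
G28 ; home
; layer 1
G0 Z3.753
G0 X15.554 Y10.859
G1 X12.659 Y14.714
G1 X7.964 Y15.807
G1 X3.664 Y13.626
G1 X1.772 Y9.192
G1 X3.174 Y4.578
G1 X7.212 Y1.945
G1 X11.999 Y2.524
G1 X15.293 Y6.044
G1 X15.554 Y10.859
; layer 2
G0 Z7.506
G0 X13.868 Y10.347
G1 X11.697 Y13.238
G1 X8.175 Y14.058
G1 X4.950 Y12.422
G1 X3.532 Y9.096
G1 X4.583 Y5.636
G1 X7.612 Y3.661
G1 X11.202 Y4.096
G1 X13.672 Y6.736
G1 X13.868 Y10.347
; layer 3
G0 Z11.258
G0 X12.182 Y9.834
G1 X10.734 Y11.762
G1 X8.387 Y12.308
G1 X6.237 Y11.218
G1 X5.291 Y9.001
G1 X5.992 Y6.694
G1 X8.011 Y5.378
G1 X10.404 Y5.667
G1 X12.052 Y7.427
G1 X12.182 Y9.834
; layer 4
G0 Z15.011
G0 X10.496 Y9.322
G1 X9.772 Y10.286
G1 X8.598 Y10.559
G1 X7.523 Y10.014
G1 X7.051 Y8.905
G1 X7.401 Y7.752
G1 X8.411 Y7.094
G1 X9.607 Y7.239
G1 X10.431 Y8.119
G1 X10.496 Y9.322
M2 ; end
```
solid part
  facet normal 0.0000 0.0000 -1.0000
    outer loop
      vertex 7.752 17.556 0.000
      vertex 13.621 16.190 0.000
      vertex 17.240 11.371 0.000
    endloop
  endfacet
  facet normal 0.0000 0.0000 -1.0000
    outer loop
      vertex 2.377 14.830 0.000
      vertex 7.752 17.556 0.000
      vertex 17.240 11.371 0.000
    endloop
  endfacet
  facet normal 0.0000 0.0000 -1.0000
    outer loop
      vertex 0.013 9.287 0.000
      vertex 2.377 14.830 0.000
      vertex 17.240 11.371 0.000
    endloop
  endfacet
  facet normal 0.0000 0.0000 -1.0000
    outer loop
      vertex 1.765 3.520 0.000
      vertex 0.013 9.287 0.000
      vertex 17.240 11.371 0.000
    endloop
  endfacet
  facet normal 0.0000 0.0000 -1.0000
    outer loop
      vertex 6.813 0.229 0.000
      vertex 1.765 3.520 0.000
      vertex 17.240 11.371 0.000
    endloop
  endfacet
  facet normal 0.0000 0.0000 -1.0000
    outer loop
      vertex 12.796 0.953 0.000
      vertex 6.813 0.229 0.000
      vertex 17.240 11.371 0.000
    endloop
  endfacet
  facet normal 0.0000 0.0000 -1.0000
    outer loop
      vertex 16.914 5.353 0.000
      vertex 12.796 0.953 0.000
      vertex 17.240 11.371 0.000
    endloop
  endfacet
  facet normal 0.7316 0.5494 0.4037
    outer loop
      vertex 17.240 11.371 0.000
      vertex 13.621 16.190 0.000
      vertex 8.810 8.810 18.764
    endloop
  endfacet
  facet normal 0.2074 0.8911 0.4037
    outer loop
      vertex 13.621 16.190 0.000
      vertex 7.752 17.556 0.000
      vertex 8.810 8.810 18.764
    endloop
  endfacet
  facet normal -0.4138 0.8160 0.4037
    outer loop
      vertex 7.752 17.556 0.000
      vertex 2.377 14.830 0.000
      vertex 8.810 8.810 18.764
    endloop
  endfacet
  facet normal -0.8416 0.3589 0.4037
    outer loop
      vertex 2.377 14.830 0.000
      vertex 0.013 9.287 0.000
      vertex 8.810 8.810 18.764
    endloop
  endfacet
  facet normal -0.8754 -0.2659 0.4037
    outer loop
      vertex 0.013 9.287 0.000
      vertex 1.765 3.520 0.000
      vertex 8.810 8.810 18.764
    endloop
  endfacet
  facet normal -0.4997 -0.7664 0.4037
    outer loop
      vertex 1.765 3.520 0.000
      vertex 6.813 0.229 0.000
      vertex 8.810 8.810 18.764
    endloop
  endfacet
  facet normal 0.1099 -0.9083 0.4037
    outer loop
      vertex 6.813 0.229 0.000
      vertex 12.796 0.953 0.000
      vertex 8.810 8.810 18.764
    endloop
  endfacet
  facet normal 0.6680 -0.6252 0.4037
    outer loop
      vertex 12.796 0.953 0.000
      vertex 16.914 5.353 0.000
      vertex 8.810 8.810 18.764
    endloop
  endfacet
  facet normal 0.9136 -0.0495 0.4037
    outer loop
      vertex 16.914 5.353 0.000
      vertex 17.240 11.371 0.000
      vertex 8.810 8.810 18.764
    endloop
  endfacet
endsolid part

The G0 Z moves step by Δz≈3.753 mm. The G1 loops shrink linearly with z, so the solid tapers from its base footprint up to z≈18.8. Closing with a flat bottom cap and the tapered top and triangulating gives 16 facets — a regular 9-sided pyramid, base circumscribed radius ≈ 8.81 mm, apex at z ≈ 18.8 mm.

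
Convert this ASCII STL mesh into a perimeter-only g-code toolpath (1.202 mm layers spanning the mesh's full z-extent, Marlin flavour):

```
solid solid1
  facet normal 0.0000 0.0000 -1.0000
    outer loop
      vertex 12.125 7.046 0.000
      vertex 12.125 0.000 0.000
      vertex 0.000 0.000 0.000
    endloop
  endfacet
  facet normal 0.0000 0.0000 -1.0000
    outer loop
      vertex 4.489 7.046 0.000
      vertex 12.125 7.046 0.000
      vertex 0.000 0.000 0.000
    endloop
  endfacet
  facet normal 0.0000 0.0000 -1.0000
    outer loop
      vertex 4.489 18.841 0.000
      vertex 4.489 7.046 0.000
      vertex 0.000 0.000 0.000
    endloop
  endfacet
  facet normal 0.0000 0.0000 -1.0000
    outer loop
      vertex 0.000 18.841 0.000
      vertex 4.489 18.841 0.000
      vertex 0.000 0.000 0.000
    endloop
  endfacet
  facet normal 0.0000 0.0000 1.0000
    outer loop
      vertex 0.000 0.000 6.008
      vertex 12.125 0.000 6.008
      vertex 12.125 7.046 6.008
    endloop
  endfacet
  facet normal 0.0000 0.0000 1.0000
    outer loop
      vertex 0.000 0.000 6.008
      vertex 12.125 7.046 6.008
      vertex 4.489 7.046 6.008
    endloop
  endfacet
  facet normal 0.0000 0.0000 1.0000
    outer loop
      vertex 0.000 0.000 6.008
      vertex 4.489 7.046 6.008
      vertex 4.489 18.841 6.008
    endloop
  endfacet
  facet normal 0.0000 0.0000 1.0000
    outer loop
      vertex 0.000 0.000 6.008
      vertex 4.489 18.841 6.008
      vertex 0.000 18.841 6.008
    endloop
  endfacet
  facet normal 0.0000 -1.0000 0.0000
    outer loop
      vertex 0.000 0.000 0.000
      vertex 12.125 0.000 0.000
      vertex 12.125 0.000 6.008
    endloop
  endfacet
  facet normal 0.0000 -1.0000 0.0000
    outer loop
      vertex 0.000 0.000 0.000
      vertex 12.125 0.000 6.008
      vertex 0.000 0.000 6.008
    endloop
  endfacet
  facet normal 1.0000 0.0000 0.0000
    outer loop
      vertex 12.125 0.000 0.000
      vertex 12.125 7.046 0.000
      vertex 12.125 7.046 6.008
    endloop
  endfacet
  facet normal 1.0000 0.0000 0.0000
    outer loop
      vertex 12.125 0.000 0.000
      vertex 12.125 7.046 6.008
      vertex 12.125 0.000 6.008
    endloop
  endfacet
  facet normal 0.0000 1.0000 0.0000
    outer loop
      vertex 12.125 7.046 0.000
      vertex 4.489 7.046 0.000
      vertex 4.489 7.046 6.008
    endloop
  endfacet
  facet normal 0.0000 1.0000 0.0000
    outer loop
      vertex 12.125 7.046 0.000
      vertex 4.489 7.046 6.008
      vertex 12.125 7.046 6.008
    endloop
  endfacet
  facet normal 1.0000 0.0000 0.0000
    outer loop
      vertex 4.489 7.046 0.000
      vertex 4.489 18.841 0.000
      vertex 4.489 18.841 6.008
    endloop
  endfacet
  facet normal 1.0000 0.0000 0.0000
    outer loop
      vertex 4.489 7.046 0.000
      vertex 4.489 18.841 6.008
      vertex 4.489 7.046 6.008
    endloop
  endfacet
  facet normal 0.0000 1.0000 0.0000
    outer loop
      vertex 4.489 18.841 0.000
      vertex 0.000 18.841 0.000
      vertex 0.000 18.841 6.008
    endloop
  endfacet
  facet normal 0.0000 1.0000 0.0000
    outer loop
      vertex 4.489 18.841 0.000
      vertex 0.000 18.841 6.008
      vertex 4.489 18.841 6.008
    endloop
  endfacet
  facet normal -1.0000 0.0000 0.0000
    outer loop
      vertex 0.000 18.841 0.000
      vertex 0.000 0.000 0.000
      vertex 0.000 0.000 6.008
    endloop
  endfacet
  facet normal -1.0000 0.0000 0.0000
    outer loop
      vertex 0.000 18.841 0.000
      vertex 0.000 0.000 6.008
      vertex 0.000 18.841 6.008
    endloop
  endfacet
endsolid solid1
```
; perimeter-only toolpath
G21 ; units = mm
G90 ; absolute positioning
G28 ; home
; layer 1
G0 Z1.202
G0 X0.000 Y0.000
G1 X12.125 Y0.000
G1 X12.125 Y7.046
G1 X4.489 Y7.046
G1 X4.489 Y18.841
G1 X0.000 Y18.841
G1 X0.000 Y0.000
; layer 2
G0 Z2.403
G0 X0.000 Y0.000
G1 X12.125 Y0.000
G1 X12.125 Y7.046
G1 X4.489 Y7.046
G1 X4.489 Y18.841
G1 X0.000 Y18.841
G1 X0.000 Y0.000
; layer 3
G0 Z3.605
G0 X0.000 Y0.000
G1 X12.125 Y0.000
G1 X12.125 Y7.046
G1 X4.489 Y7.046
G1 X4.489 Y18.841
G1 X0.000 Y18.841
G1 X0.000 Y0.000
; layer 4
G0 Z4.806
G0 X0.000 Y0.000
G1 X12.125 Y0.000
G1 X12.125 Y7.046
G1 X4.489 Y7.046
G1 X4.489 Y18.841
G1 X0.000 Y18.841
G1 X0.000 Y0.000
; layer 5
G0 Z6.008
G0 X0.000 Y0.000
G1 X12.125 Y0.000
G1 X12.125 Y7.046
G1 X4.489 Y7.046
G1 X4.489 Y18.841
G1 X0.000 Y18.841
G1 X0.000 Y0.000
M2 ; end

The solid is an L-shaped prism: outer 12.1 × 18.8 mm, arm thicknesses ≈ 7.05 mm (horizontal) and 4.49 mm (vertical), extruded 6.01 mm in z. Slicing at Δz = 1.202 mm — 5 equal slices spanning the solid's height, so layer i sits at z = i·h/5 — gives 5 non-empty perimeters. Each is a 6-segment closed polygon; G0 lifts to the layer z and rapids to the start vertex, then G1 traces the edges.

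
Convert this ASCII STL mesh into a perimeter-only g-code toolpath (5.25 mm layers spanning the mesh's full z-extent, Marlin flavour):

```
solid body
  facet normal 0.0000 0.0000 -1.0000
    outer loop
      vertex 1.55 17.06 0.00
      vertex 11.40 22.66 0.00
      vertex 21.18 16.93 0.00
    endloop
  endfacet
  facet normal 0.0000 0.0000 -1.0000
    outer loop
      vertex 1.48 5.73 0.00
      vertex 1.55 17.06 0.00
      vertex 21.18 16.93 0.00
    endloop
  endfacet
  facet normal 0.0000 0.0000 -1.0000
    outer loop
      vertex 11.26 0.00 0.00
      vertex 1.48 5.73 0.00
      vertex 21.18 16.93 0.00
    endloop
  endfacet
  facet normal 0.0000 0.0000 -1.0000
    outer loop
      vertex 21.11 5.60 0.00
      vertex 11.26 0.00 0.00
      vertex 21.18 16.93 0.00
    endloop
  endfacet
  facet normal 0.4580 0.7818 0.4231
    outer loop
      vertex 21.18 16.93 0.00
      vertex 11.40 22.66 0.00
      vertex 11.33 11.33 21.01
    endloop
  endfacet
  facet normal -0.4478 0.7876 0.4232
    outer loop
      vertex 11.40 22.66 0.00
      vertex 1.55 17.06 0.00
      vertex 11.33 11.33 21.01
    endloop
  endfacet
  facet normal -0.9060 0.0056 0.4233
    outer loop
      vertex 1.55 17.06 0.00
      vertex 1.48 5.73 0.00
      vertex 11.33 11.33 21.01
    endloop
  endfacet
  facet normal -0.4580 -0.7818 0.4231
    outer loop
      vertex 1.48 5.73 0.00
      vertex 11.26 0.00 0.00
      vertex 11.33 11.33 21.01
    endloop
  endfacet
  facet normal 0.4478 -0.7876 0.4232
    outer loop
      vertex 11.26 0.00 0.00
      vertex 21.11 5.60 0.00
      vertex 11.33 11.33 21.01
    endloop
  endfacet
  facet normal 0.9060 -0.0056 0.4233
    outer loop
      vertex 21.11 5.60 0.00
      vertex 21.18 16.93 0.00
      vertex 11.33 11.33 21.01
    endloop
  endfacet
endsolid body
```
; perimeter-only toolpath
G21 ; units = mm
G90 ; absolute positioning
G28 ; home
; layer 1
G0 Z5.25
G0 X18.72 Y15.53
G1 X11.38 Y19.83
G1 X4.00 Y15.63
G1 X3.94 Y7.13
G1 X11.28 Y2.83
G1 X18.66 Y7.03
G1 X18.72 Y15.53
; layer 2
G0 Z10.51
G0 X16.25 Y14.13
G1 X11.37 Y17.00
G1 X6.44 Y14.20
G1 X6.41 Y8.53
G1 X11.29 Y5.67
G1 X16.22 Y8.46
G1 X16.25 Y14.13
; layer 3
G0 Z15.76
G0 X13.79 Y12.73
G1 X11.35 Y14.16
G1 X8.88 Y12.76
G1 X8.87 Y9.93
G1 X11.31 Y8.50
G1 X13.78 Y9.90
G1 X13.79 Y12.73
M2 ; end

The solid is a regular 6-sided pyramid, base circumscribed radius ≈ 11.3 mm, apex at z ≈ 21 mm. Slicing at Δz = 5.25 mm — 4 equal slices spanning the solid's height, so layer i sits at z = i·h/4 — gives 3 non-empty perimeters. Each is a 6-segment closed polygon; G0 lifts to the layer z and rapids to the start vertex, then G1 traces the edges. The cross-section shrinks linearly with z (the slice at the apex is degenerate and omitted).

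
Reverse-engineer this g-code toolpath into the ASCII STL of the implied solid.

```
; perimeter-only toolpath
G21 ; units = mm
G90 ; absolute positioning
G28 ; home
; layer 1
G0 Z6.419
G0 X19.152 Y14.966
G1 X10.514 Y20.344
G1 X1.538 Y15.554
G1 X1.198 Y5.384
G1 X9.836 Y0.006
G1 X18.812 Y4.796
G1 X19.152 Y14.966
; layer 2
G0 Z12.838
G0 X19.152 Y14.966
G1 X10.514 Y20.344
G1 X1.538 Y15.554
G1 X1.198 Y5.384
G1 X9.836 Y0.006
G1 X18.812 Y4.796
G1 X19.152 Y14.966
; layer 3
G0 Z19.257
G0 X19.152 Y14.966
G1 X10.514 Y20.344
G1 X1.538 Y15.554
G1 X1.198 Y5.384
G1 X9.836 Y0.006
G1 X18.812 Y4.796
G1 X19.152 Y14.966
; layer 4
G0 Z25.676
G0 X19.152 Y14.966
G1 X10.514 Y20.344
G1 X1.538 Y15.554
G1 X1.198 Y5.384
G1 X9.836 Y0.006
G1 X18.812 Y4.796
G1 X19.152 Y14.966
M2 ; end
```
solid part
  facet normal 0.0000 0.0000 -1.0000
    outer loop
      vertex 1.538 15.554 0.000
      vertex 10.514 20.344 0.000
      vertex 19.152 14.966 0.000
    endloop
  endfacet
  facet normal 0.0000 0.0000 -1.0000
    outer loop
      vertex 1.198 5.384 0.000
      vertex 1.538 15.554 0.000
      vertex 19.152 14.966 0.000
    endloop
  endfacet
  facet normal 0.0000 0.0000 -1.0000
    outer loop
      vertex 9.836 0.006 0.000
      vertex 1.198 5.384 0.000
      vertex 19.152 14.966 0.000
    endloop
  endfacet
  facet normal 0.0000 0.0000 -1.0000
    outer loop
      vertex 18.812 4.796 0.000
      vertex 9.836 0.006 0.000
      vertex 19.152 14.966 0.000
    endloop
  endfacet
  facet normal 0.0000 0.0000 1.0000
    outer loop
      vertex 19.152 14.966 25.676
      vertex 10.514 20.344 25.676
      vertex 1.538 15.554 25.676
    endloop
  endfacet
  facet normal 0.0000 0.0000 1.0000
    outer loop
      vertex 19.152 14.966 25.676
      vertex 1.538 15.554 25.676
      vertex 1.198 5.384 25.676
    endloop
  endfacet
  facet normal 0.0000 0.0000 1.0000
    outer loop
      vertex 19.152 14.966 25.676
      vertex 1.198 5.384 25.676
      vertex 9.836 0.006 25.676
    endloop
  endfacet
  facet normal 0.0000 0.0000 1.0000
    outer loop
      vertex 19.152 14.966 25.676
      vertex 9.836 0.006 25.676
      vertex 18.812 4.796 25.676
    endloop
  endfacet
  facet normal 0.5285 0.8489 0.0000
    outer loop
      vertex 19.152 14.966 0.000
      vertex 10.514 20.344 0.000
      vertex 10.514 20.344 25.676
    endloop
  endfacet
  facet normal 0.5285 0.8489 0.0000
    outer loop
      vertex 19.152 14.966 0.000
      vertex 10.514 20.344 25.676
      vertex 19.152 14.966 25.676
    endloop
  endfacet
  facet normal -0.4708 0.8822 0.0000
    outer loop
      vertex 10.514 20.344 0.000
      vertex 1.538 15.554 0.000
      vertex 1.538 15.554 25.676
    endloop
  endfacet
  facet normal -0.4708 0.8822 0.0000
    outer loop
      vertex 10.514 20.344 0.000
      vertex 1.538 15.554 25.676
      vertex 10.514 20.344 25.676
    endloop
  endfacet
  facet normal -0.9994 0.0334 0.0000
    outer loop
      vertex 1.538 15.554 0.000
      vertex 1.198 5.384 0.000
      vertex 1.198 5.384 25.676
    endloop
  endfacet
  facet normal -0.9994 0.0334 0.0000
    outer loop
      vertex 1.538 15.554 0.000
      vertex 1.198 5.384 25.676
      vertex 1.538 15.554 25.676
    endloop
  endfacet
  facet normal -0.5285 -0.8489 0.0000
    outer loop
      vertex 1.198 5.384 0.000
      vertex 9.836 0.006 0.000
      vertex 9.836 0.006 25.676
    endloop
  endfacet
  facet normal -0.5285 -0.8489 0.0000
    outer loop
      vertex 1.198 5.384 0.000
      vertex 9.836 0.006 25.676
      vertex 1.198 5.384 25.676
    endloop
  endfacet
  facet normal 0.4708 -0.8822 0.0000
    outer loop
      vertex 9.836 0.006 0.000
      vertex 18.812 4.796 0.000
      vertex 18.812 4.796 25.676
    endloop
  endfacet
  facet normal 0.4708 -0.8822 0.0000
    outer loop
      vertex 9.836 0.006 0.000
      vertex 18.812 4.796 25.676
      vertex 9.836 0.006 25.676
    endloop
  endfacet
  facet normal 0.9994 -0.0334 0.0000
    outer loop
      vertex 18.812 4.796 0.000
      vertex 19.152 14.966 0.000
      vertex 19.152 14.966 25.676
    endloop
  endfacet
  facet normal 0.9994 -0.0334 0.0000
    outer loop
      vertex 18.812 4.796 0.000
      vertex 19.152 14.966 25.676
      vertex 18.812 4.796 25.676
    endloop
  endfacet
endsolid part

The G0 Z moves step by Δz≈6.419 mm. Every layer's G1 loop is the same polygon, so the solid is a straight extrusion of it from z=0 to z≈25.7. Closing with flat bottom and top caps and triangulating gives 20 facets — a regular 6-sided prism (a cylinder approximated with 6 flat sides), circumscribed radius ≈ 10.2 mm, height ≈ 25.7 mm.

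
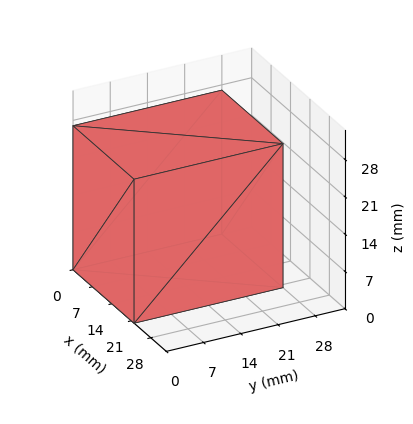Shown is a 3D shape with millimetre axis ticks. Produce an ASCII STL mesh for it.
Reading the render: the shape is a rectangular box, roughly 22 × 28 mm footprint and 27 mm tall (dimensions read to the nearest mm from the axis ticks). For the STL, each face is triangulated and given an outward normal.

solid part
  facet normal 0.0000 0.0000 -1.0000
    outer loop
      vertex 22.00 28.00 0.00
      vertex 22.00 0.00 0.00
      vertex 0.00 0.00 0.00
    endloop
  endfacet
  facet normal 0.0000 0.0000 -1.0000
    outer loop
      vertex 0.00 28.00 0.00
      vertex 22.00 28.00 0.00
      vertex 0.00 0.00 0.00
    endloop
  endfacet
  facet normal 0.0000 0.0000 1.0000
    outer loop
      vertex 0.00 0.00 27.00
      vertex 22.00 0.00 27.00
      vertex 22.00 28.00 27.00
    endloop
  endfacet
  facet normal 0.0000 0.0000 1.0000
    outer loop
      vertex 0.00 0.00 27.00
      vertex 22.00 28.00 27.00
      vertex 0.00 28.00 27.00
    endloop
  endfacet
  facet normal 0.0000 -1.0000 0.0000
    outer loop
      vertex 0.00 0.00 0.00
      vertex 22.00 0.00 0.00
      vertex 22.00 0.00 27.00
    endloop
  endfacet
  facet normal 0.0000 -1.0000 0.0000
    outer loop
      vertex 0.00 0.00 0.00
      vertex 22.00 0.00 27.00
      vertex 0.00 0.00 27.00
    endloop
  endfacet
  facet normal 0.0000 1.0000 0.0000
    outer loop
      vertex 22.00 28.00 27.00
      vertex 22.00 28.00 0.00
      vertex 0.00 28.00 0.00
    endloop
  endfacet
  facet normal 0.0000 1.0000 0.0000
    outer loop
      vertex 0.00 28.00 27.00
      vertex 22.00 28.00 27.00
      vertex 0.00 28.00 0.00
    endloop
  endfacet
  facet normal -1.0000 0.0000 0.0000
    outer loop
      vertex 0.00 28.00 27.00
      vertex 0.00 28.00 0.00
      vertex 0.00 0.00 0.00
    endloop
  endfacet
  facet normal -1.0000 0.0000 0.0000
    outer loop
      vertex 0.00 0.00 27.00
      vertex 0.00 28.00 27.00
      vertex 0.00 0.00 0.00
    endloop
  endfacet
  facet normal 1.0000 0.0000 0.0000
    outer loop
      vertex 22.00 0.00 0.00
      vertex 22.00 28.00 0.00
      vertex 22.00 28.00 27.00
    endloop
  endfacet
  facet normal 1.0000 0.0000 0.0000
    outer loop
      vertex 22.00 0.00 0.00
      vertex 22.00 28.00 27.00
      vertex 22.00 0.00 27.00
    endloop
  endfacet
endsolid part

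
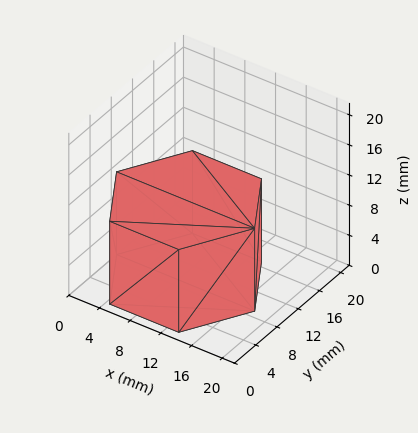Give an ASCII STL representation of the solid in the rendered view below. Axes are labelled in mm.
Reading the render: the shape is a regular 6-sided prism (a cylinder approximated with 6 flat sides), circumscribed radius ≈ 9 mm, height ≈ 11 mm (dimensions read to the nearest mm from the axis ticks). For the STL, each face is triangulated and given an outward normal.

solid part
  facet normal 0.0000 0.0000 -1.0000
    outer loop
      vertex 4.500 16.794 0.000
      vertex 13.500 16.794 0.000
      vertex 18.000 9.000 0.000
    endloop
  endfacet
  facet normal 0.0000 0.0000 -1.0000
    outer loop
      vertex 0.000 9.000 0.000
      vertex 4.500 16.794 0.000
      vertex 18.000 9.000 0.000
    endloop
  endfacet
  facet normal 0.0000 0.0000 -1.0000
    outer loop
      vertex 4.500 1.206 0.000
      vertex 0.000 9.000 0.000
      vertex 18.000 9.000 0.000
    endloop
  endfacet
  facet normal 0.0000 0.0000 -1.0000
    outer loop
      vertex 13.500 1.206 0.000
      vertex 4.500 1.206 0.000
      vertex 18.000 9.000 0.000
    endloop
  endfacet
  facet normal 0.0000 0.0000 1.0000
    outer loop
      vertex 18.000 9.000 11.000
      vertex 13.500 16.794 11.000
      vertex 4.500 16.794 11.000
    endloop
  endfacet
  facet normal 0.0000 0.0000 1.0000
    outer loop
      vertex 18.000 9.000 11.000
      vertex 4.500 16.794 11.000
      vertex 0.000 9.000 11.000
    endloop
  endfacet
  facet normal 0.0000 0.0000 1.0000
    outer loop
      vertex 18.000 9.000 11.000
      vertex 0.000 9.000 11.000
      vertex 4.500 1.206 11.000
    endloop
  endfacet
  facet normal 0.0000 0.0000 1.0000
    outer loop
      vertex 18.000 9.000 11.000
      vertex 4.500 1.206 11.000
      vertex 13.500 1.206 11.000
    endloop
  endfacet
  facet normal 0.8660 0.5000 0.0000
    outer loop
      vertex 18.000 9.000 0.000
      vertex 13.500 16.794 0.000
      vertex 13.500 16.794 11.000
    endloop
  endfacet
  facet normal 0.8660 0.5000 0.0000
    outer loop
      vertex 18.000 9.000 0.000
      vertex 13.500 16.794 11.000
      vertex 18.000 9.000 11.000
    endloop
  endfacet
  facet normal 0.0000 1.0000 0.0000
    outer loop
      vertex 13.500 16.794 0.000
      vertex 4.500 16.794 0.000
      vertex 4.500 16.794 11.000
    endloop
  endfacet
  facet normal 0.0000 1.0000 0.0000
    outer loop
      vertex 13.500 16.794 0.000
      vertex 4.500 16.794 11.000
      vertex 13.500 16.794 11.000
    endloop
  endfacet
  facet normal -0.8660 0.5000 0.0000
    outer loop
      vertex 4.500 16.794 0.000
      vertex 0.000 9.000 0.000
      vertex 0.000 9.000 11.000
    endloop
  endfacet
  facet normal -0.8660 0.5000 0.0000
    outer loop
      vertex 4.500 16.794 0.000
      vertex 0.000 9.000 11.000
      vertex 4.500 16.794 11.000
    endloop
  endfacet
  facet normal -0.8660 -0.5000 0.0000
    outer loop
      vertex 0.000 9.000 0.000
      vertex 4.500 1.206 0.000
      vertex 4.500 1.206 11.000
    endloop
  endfacet
  facet normal -0.8660 -0.5000 0.0000
    outer loop
      vertex 0.000 9.000 0.000
      vertex 4.500 1.206 11.000
      vertex 0.000 9.000 11.000
    endloop
  endfacet
  facet normal 0.0000 -1.0000 0.0000
    outer loop
      vertex 4.500 1.206 0.000
      vertex 13.500 1.206 0.000
      vertex 13.500 1.206 11.000
    endloop
  endfacet
  facet normal 0.0000 -1.0000 0.0000
    outer loop
      vertex 4.500 1.206 0.000
      vertex 13.500 1.206 11.000
      vertex 4.500 1.206 11.000
    endloop
  endfacet
  facet normal 0.8660 -0.5000 0.0000
    outer loop
      vertex 13.500 1.206 0.000
      vertex 18.000 9.000 0.000
      vertex 18.000 9.000 11.000
    endloop
  endfacet
  facet normal 0.8660 -0.5000 0.0000
    outer loop
      vertex 13.500 1.206 0.000
      vertex 18.000 9.000 11.000
      vertex 13.500 1.206 11.000
    endloop
  endfacet
endsolid part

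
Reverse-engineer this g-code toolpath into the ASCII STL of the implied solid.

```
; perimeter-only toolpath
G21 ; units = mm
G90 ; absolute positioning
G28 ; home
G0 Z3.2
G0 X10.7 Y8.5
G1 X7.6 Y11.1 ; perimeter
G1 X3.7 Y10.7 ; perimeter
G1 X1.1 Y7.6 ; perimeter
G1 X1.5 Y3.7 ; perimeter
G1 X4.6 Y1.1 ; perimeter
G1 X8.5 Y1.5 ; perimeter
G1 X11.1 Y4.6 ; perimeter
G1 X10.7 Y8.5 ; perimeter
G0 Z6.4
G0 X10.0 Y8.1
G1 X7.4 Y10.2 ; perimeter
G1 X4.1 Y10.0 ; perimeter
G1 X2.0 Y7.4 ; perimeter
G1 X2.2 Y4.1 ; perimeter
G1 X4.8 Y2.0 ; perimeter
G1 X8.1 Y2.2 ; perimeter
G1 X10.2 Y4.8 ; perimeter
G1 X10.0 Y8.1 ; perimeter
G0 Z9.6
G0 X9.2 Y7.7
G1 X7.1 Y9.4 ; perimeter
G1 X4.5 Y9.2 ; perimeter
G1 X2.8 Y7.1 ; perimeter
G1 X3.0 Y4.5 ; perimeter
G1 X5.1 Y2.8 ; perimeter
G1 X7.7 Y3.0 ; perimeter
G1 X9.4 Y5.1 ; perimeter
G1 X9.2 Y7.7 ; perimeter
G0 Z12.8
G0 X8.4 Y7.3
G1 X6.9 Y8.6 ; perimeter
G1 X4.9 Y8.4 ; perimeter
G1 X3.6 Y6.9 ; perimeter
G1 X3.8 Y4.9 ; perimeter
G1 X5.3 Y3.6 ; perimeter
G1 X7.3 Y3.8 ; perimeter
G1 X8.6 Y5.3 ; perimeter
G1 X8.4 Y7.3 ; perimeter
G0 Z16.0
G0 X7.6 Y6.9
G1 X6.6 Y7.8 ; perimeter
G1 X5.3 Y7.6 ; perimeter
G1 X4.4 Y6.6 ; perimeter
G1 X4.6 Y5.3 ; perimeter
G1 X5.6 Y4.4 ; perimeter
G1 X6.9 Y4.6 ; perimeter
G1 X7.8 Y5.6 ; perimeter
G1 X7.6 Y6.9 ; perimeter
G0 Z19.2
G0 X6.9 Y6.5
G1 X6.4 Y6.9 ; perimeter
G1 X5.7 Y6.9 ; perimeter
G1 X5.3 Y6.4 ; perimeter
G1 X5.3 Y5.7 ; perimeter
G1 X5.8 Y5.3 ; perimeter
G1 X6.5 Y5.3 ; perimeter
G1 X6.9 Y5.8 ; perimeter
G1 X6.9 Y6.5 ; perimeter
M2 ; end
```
solid part
  facet normal 0.0000 0.0000 -1.0000
    outer loop
      vertex 3.3 11.5 0.0
      vertex 7.9 11.9 0.0
      vertex 11.5 8.9 0.0
    endloop
  endfacet
  facet normal 0.0000 0.0000 -1.0000
    outer loop
      vertex 0.3 7.9 0.0
      vertex 3.3 11.5 0.0
      vertex 11.5 8.9 0.0
    endloop
  endfacet
  facet normal 0.0000 0.0000 -1.0000
    outer loop
      vertex 0.7 3.3 0.0
      vertex 0.3 7.9 0.0
      vertex 11.5 8.9 0.0
    endloop
  endfacet
  facet normal 0.0000 0.0000 -1.0000
    outer loop
      vertex 4.3 0.3 0.0
      vertex 0.7 3.3 0.0
      vertex 11.5 8.9 0.0
    endloop
  endfacet
  facet normal 0.0000 0.0000 -1.0000
    outer loop
      vertex 8.9 0.7 0.0
      vertex 4.3 0.3 0.0
      vertex 11.5 8.9 0.0
    endloop
  endfacet
  facet normal 0.0000 0.0000 -1.0000
    outer loop
      vertex 11.9 4.3 0.0
      vertex 8.9 0.7 0.0
      vertex 11.5 8.9 0.0
    endloop
  endfacet
  facet normal 0.6210 0.7452 0.2429
    outer loop
      vertex 11.5 8.9 0.0
      vertex 7.9 11.9 0.0
      vertex 6.1 6.1 22.4
    endloop
  endfacet
  facet normal -0.0840 0.9663 0.2434
    outer loop
      vertex 7.9 11.9 0.0
      vertex 3.3 11.5 0.0
      vertex 6.1 6.1 22.4
    endloop
  endfacet
  facet normal -0.7452 0.6210 0.2429
    outer loop
      vertex 3.3 11.5 0.0
      vertex 0.3 7.9 0.0
      vertex 6.1 6.1 22.4
    endloop
  endfacet
  facet normal -0.9663 -0.0840 0.2434
    outer loop
      vertex 0.3 7.9 0.0
      vertex 0.7 3.3 0.0
      vertex 6.1 6.1 22.4
    endloop
  endfacet
  facet normal -0.6210 -0.7452 0.2429
    outer loop
      vertex 0.7 3.3 0.0
      vertex 4.3 0.3 0.0
      vertex 6.1 6.1 22.4
    endloop
  endfacet
  facet normal 0.0840 -0.9663 0.2434
    outer loop
      vertex 4.3 0.3 0.0
      vertex 8.9 0.7 0.0
      vertex 6.1 6.1 22.4
    endloop
  endfacet
  facet normal 0.7452 -0.6210 0.2429
    outer loop
      vertex 8.9 0.7 0.0
      vertex 11.9 4.3 0.0
      vertex 6.1 6.1 22.4
    endloop
  endfacet
  facet normal 0.9663 0.0840 0.2434
    outer loop
      vertex 11.9 4.3 0.0
      vertex 11.5 8.9 0.0
      vertex 6.1 6.1 22.4
    endloop
  endfacet
endsolid part

The G0 Z moves step by Δz≈3.2 mm. The G1 loops shrink linearly with z, so the solid tapers from its base footprint up to z≈22.4. Closing with a flat bottom cap and the tapered top and triangulating gives 14 facets — a regular 8-sided pyramid, base circumscribed radius ≈ 6.1 mm, apex at z ≈ 22.4 mm.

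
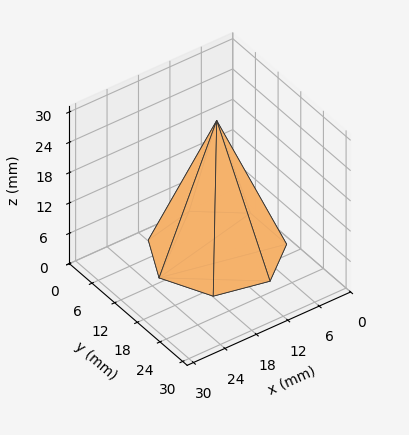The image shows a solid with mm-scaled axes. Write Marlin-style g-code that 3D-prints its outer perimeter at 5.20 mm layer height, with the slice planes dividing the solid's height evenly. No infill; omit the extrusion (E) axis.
Reading the render: the shape is a regular 7-sided pyramid, base circumscribed radius ≈ 11 mm, apex at z ≈ 26 mm (dimensions read to the nearest mm from the axis ticks). For the g-code, the solid's height is divided into equal slices at the stated Δz and each level perimeter traced with G1 moves after a G0 lift.

; perimeter-only toolpath
G21 ; units = mm
G90 ; absolute positioning
G28 ; home
; layer 1
G0 Z5.20
G0 X19.80 Y11.00
G1 X16.49 Y17.88
G1 X9.04 Y19.58
G1 X3.07 Y14.82
G1 X3.07 Y7.18
G1 X9.04 Y2.42
G1 X16.49 Y4.12
G1 X19.80 Y11.00
; layer 2
G0 Z10.40
G0 X17.60 Y11.00
G1 X15.12 Y16.16
G1 X9.53 Y17.43
G1 X5.05 Y13.86
G1 X5.05 Y8.14
G1 X9.53 Y4.57
G1 X15.12 Y5.84
G1 X17.60 Y11.00
; layer 3
G0 Z15.60
G0 X15.40 Y11.00
G1 X13.74 Y14.44
G1 X10.02 Y15.29
G1 X7.04 Y12.91
G1 X7.04 Y9.09
G1 X10.02 Y6.71
G1 X13.74 Y7.56
G1 X15.40 Y11.00
; layer 4
G0 Z20.80
G0 X13.20 Y11.00
G1 X12.37 Y12.72
G1 X10.51 Y13.14
G1 X9.02 Y11.95
G1 X9.02 Y10.05
G1 X10.51 Y8.86
G1 X12.37 Y9.28
G1 X13.20 Y11.00
M2 ; end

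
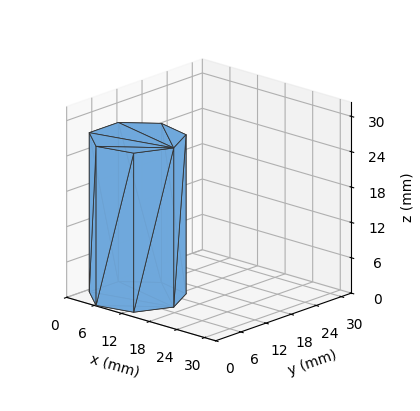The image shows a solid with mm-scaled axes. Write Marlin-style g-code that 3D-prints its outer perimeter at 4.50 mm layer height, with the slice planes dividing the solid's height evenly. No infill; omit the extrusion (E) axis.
Reading the render: the shape is a regular 7-sided prism (a cylinder approximated with 7 flat sides), circumscribed radius ≈ 8 mm, height ≈ 27 mm (dimensions read to the nearest mm from the axis ticks). For the g-code, the solid's height is divided into equal slices at the stated Δz and each level perimeter traced with G1 moves after a G0 lift.

; perimeter-only toolpath
G21 ; units = mm
G90 ; absolute positioning
G28 ; home
; layer 1
G0 Z4.50
G0 X16.00 Y8.00
G1 X12.99 Y14.25
G1 X6.22 Y15.80
G1 X0.79 Y11.47
G1 X0.79 Y4.53
G1 X6.22 Y0.20
G1 X12.99 Y1.75
G1 X16.00 Y8.00
; layer 2
G0 Z9.00
G0 X16.00 Y8.00
G1 X12.99 Y14.25
G1 X6.22 Y15.80
G1 X0.79 Y11.47
G1 X0.79 Y4.53
G1 X6.22 Y0.20
G1 X12.99 Y1.75
G1 X16.00 Y8.00
; layer 3
G0 Z13.50
G0 X16.00 Y8.00
G1 X12.99 Y14.25
G1 X6.22 Y15.80
G1 X0.79 Y11.47
G1 X0.79 Y4.53
G1 X6.22 Y0.20
G1 X12.99 Y1.75
G1 X16.00 Y8.00
; layer 4
G0 Z18.00
G0 X16.00 Y8.00
G1 X12.99 Y14.25
G1 X6.22 Y15.80
G1 X0.79 Y11.47
G1 X0.79 Y4.53
G1 X6.22 Y0.20
G1 X12.99 Y1.75
G1 X16.00 Y8.00
; layer 5
G0 Z22.50
G0 X16.00 Y8.00
G1 X12.99 Y14.25
G1 X6.22 Y15.80
G1 X0.79 Y11.47
G1 X0.79 Y4.53
G1 X6.22 Y0.20
G1 X12.99 Y1.75
G1 X16.00 Y8.00
; layer 6
G0 Z27.00
G0 X16.00 Y8.00
G1 X12.99 Y14.25
G1 X6.22 Y15.80
G1 X0.79 Y11.47
G1 X0.79 Y4.53
G1 X6.22 Y0.20
G1 X12.99 Y1.75
G1 X16.00 Y8.00
M2 ; end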